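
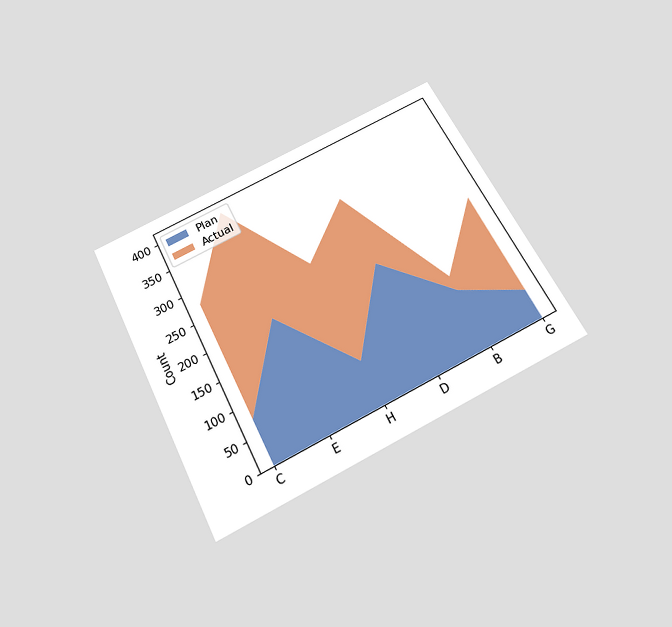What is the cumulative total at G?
The chart is tilted about 27° counter-clockwise and viewed slightly from below. The stacked total at G reaches 225.

225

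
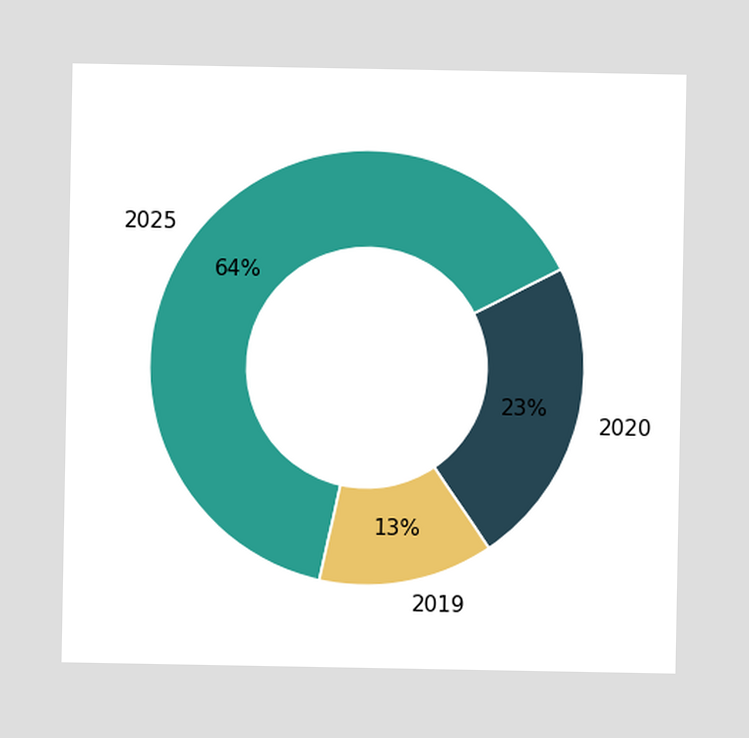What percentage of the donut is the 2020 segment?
23%

The 2020 segment takes up 23% of the ring.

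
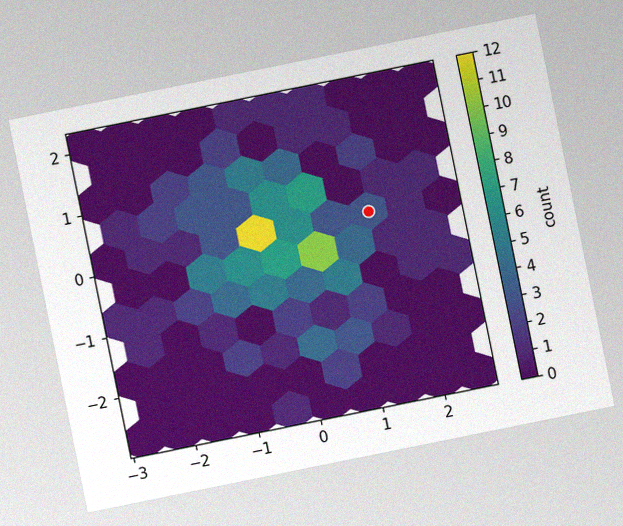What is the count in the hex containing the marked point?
3

The chart is tilted about 11° counter-clockwise, with some photo noise. The marked hex reads 3 on the colorbar.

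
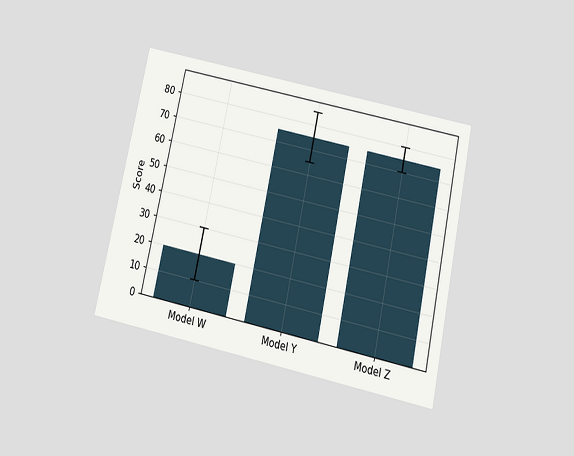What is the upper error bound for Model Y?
85

The chart is tilted about 12° clockwise and viewed slightly from below. The Model Y bar's upper whisker reaches 85.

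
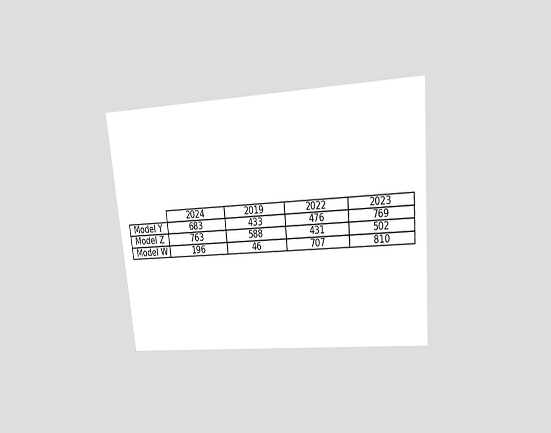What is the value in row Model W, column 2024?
The chart is tilted about 5° counter-clockwise and viewed at a slight angle. The (Model W, 2024) cell reads 196.

196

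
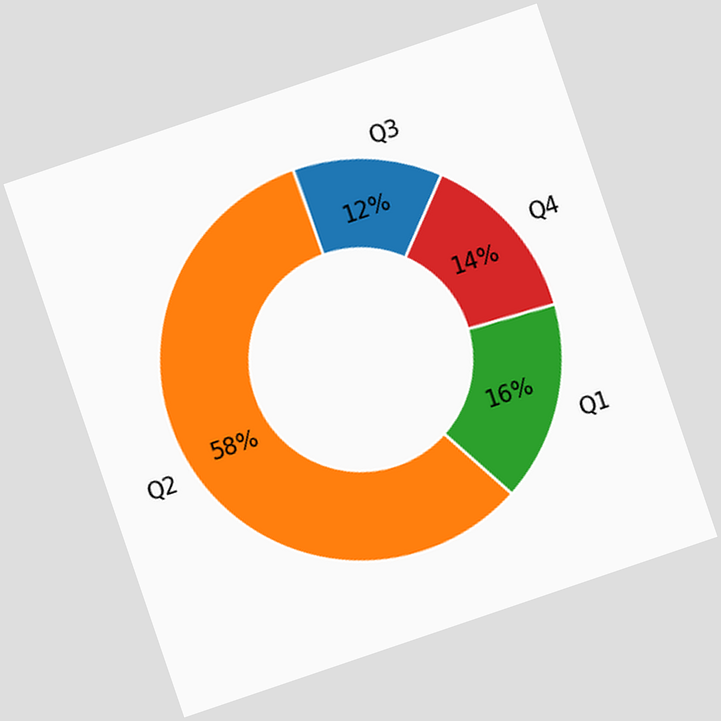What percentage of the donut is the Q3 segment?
The chart is tilted about 19° counter-clockwise. The Q3 segment takes up 12% of the ring.

12%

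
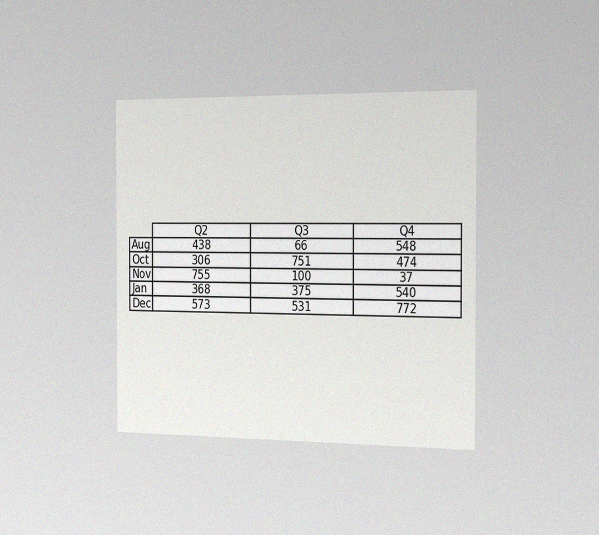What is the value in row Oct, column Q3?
The chart is viewed slightly from the right, with some photo noise. The (Oct, Q3) cell reads 751.

751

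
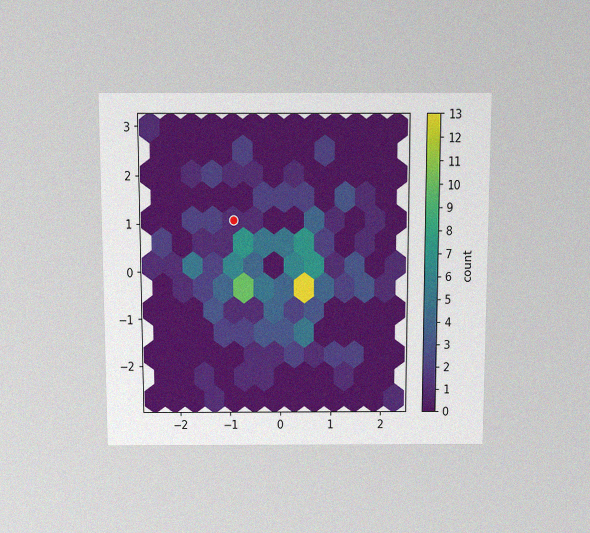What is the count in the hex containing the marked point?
1

The chart is viewed slightly from above, with some photo noise. The marked hex reads 1 on the colorbar.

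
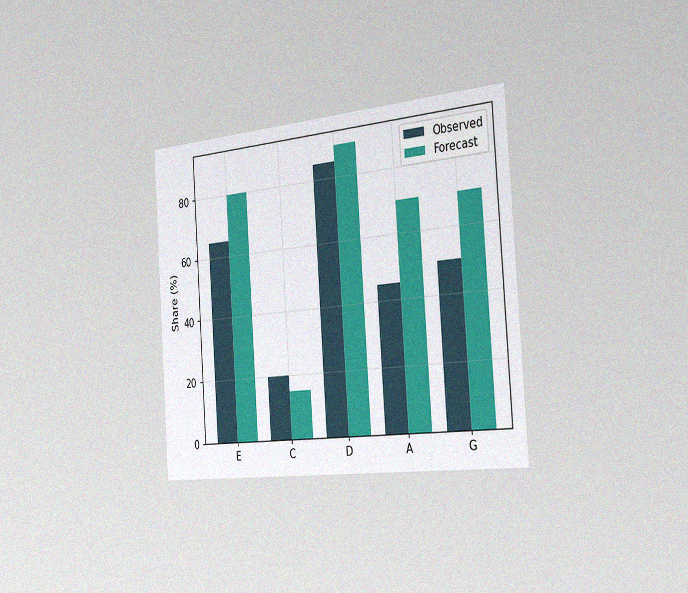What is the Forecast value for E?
80%

The chart is tilted about 4° counter-clockwise and viewed slightly from the right, with some photo noise. The Forecast bar at E reaches 80% on the y-axis.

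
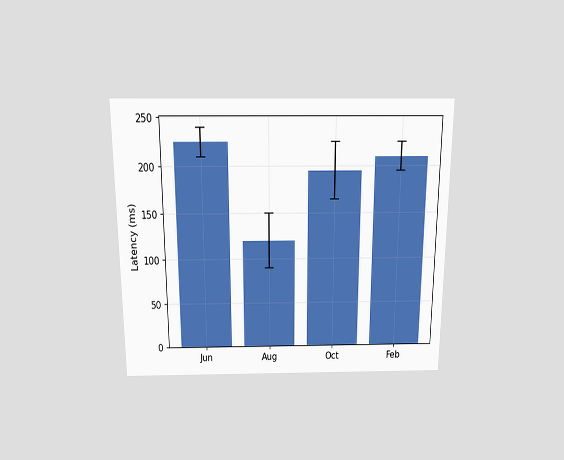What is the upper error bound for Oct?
The chart is viewed slightly from above. The Oct bar's upper whisker reaches 225ms.

225ms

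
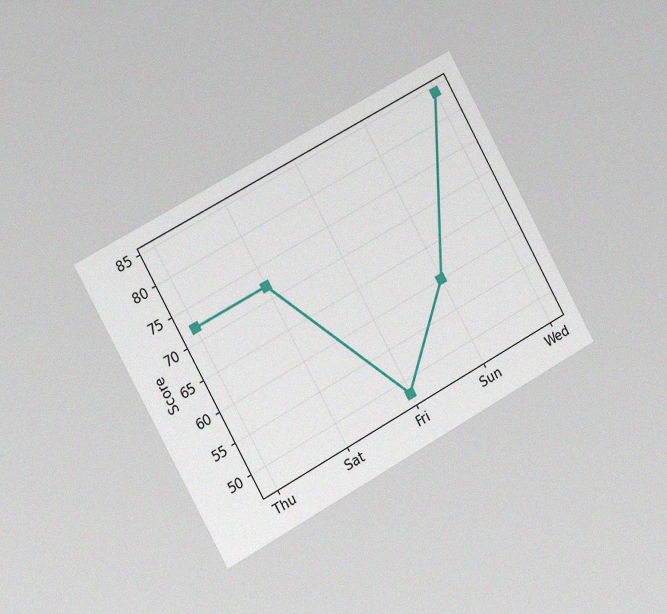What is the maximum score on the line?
84

The chart is tilted about 29° counter-clockwise and viewed slightly from the left, with some photo noise. The highest point is at Wed, and reading across to the y-axis gives 84.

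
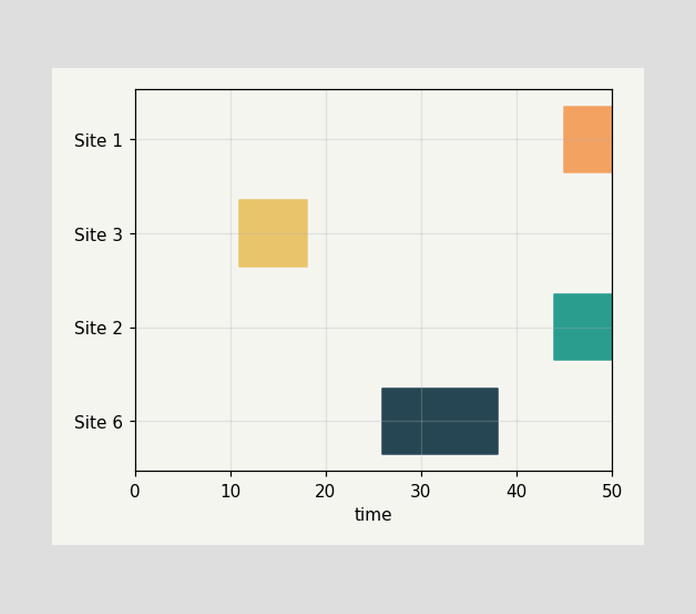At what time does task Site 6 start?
26

The Site 6 bar begins at t=26.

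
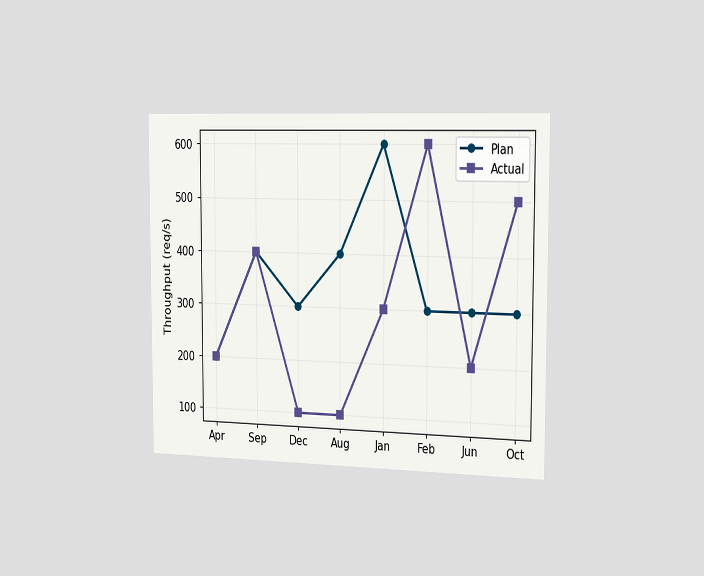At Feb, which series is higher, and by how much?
Actual, by 300req/s

The chart is viewed slightly from the right. At Feb, Actual sits above the other line by 300req/s.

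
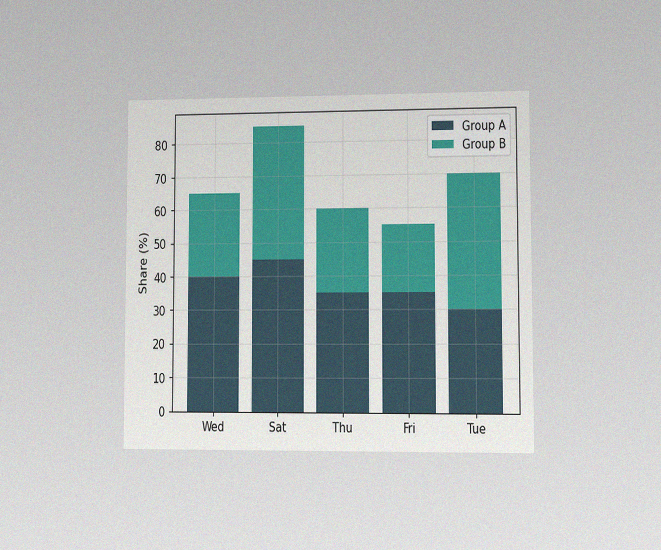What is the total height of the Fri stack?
55%

The chart is viewed at a slight angle, with some photo noise. The Fri stack's top reaches 55% on the y-axis.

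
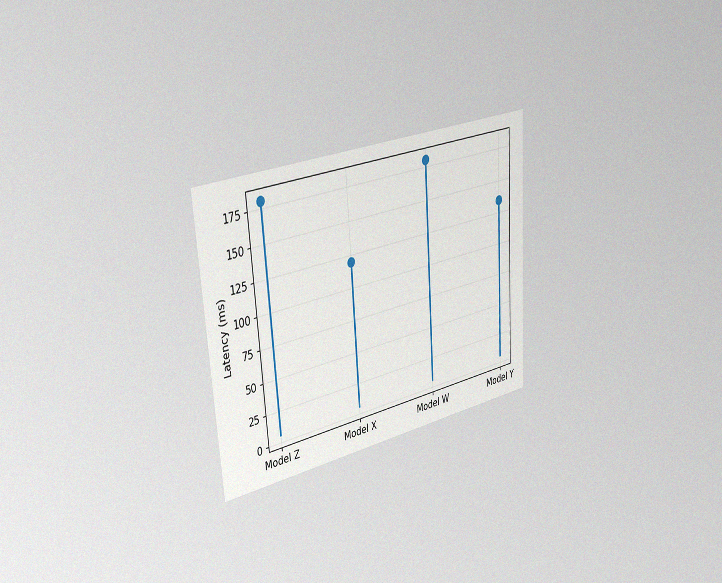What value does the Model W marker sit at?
The chart is tilted about 4° counter-clockwise and viewed slightly from the left, with some photo noise. The Model W marker sits at 180ms.

180ms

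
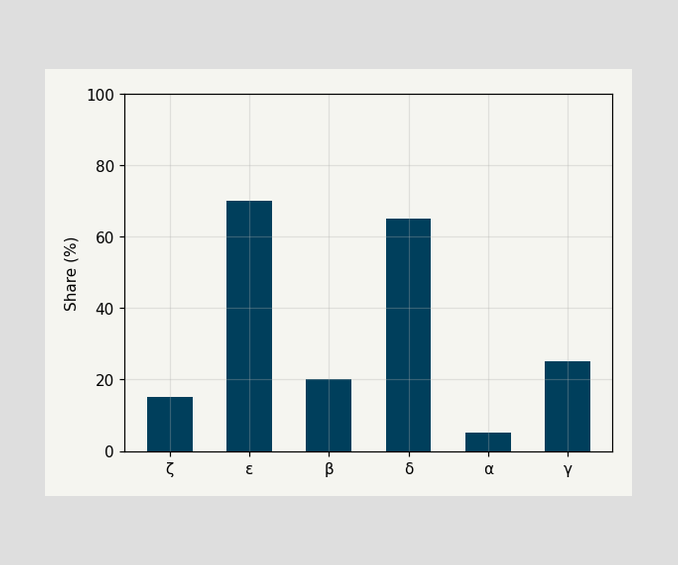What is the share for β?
20%

Reading along the chart's y-axis, the β bar reaches 20%.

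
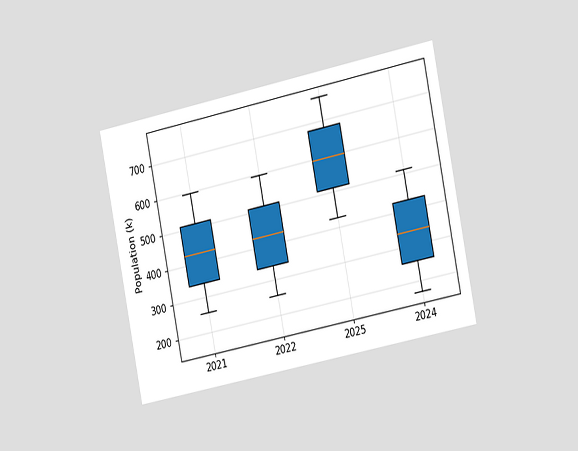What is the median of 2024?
340k

The chart is tilted about 11° counter-clockwise and viewed slightly from the right. The median line in the 2024 box sits at 340k.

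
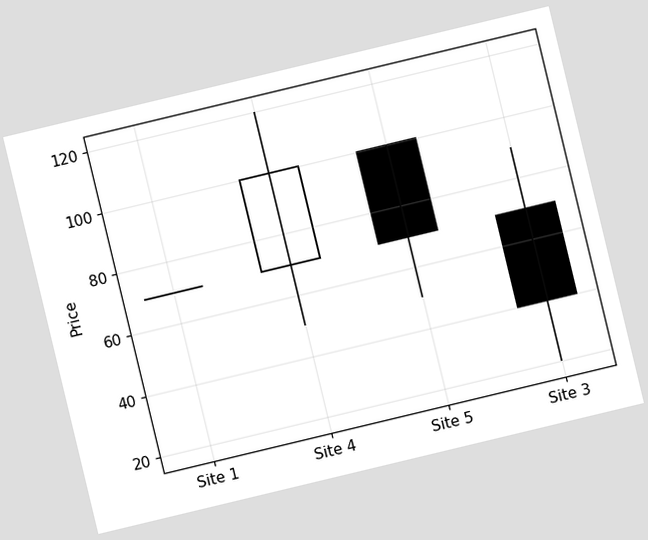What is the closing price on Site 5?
The chart is tilted about 14° counter-clockwise. The Site 5 candle closes at 70.

70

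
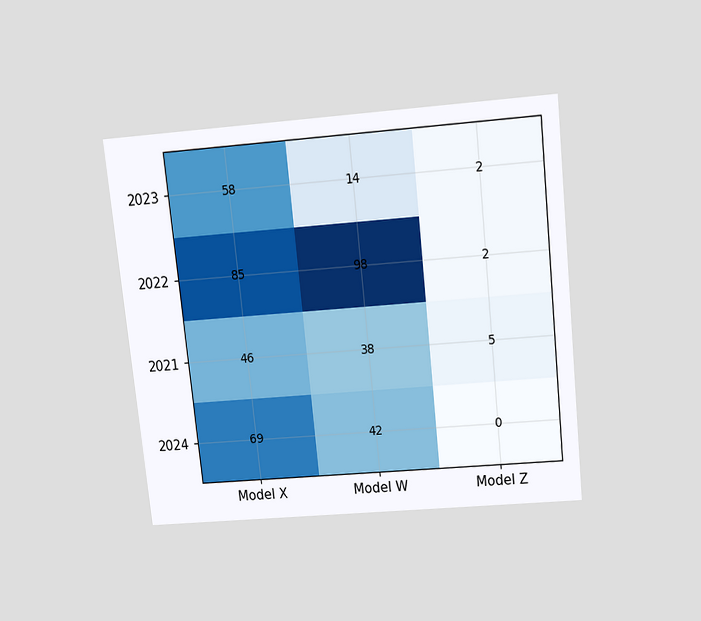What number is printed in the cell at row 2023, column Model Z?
The chart is tilted about 6° counter-clockwise and viewed slightly from above. The (2023, Model Z) cell reads 2.

2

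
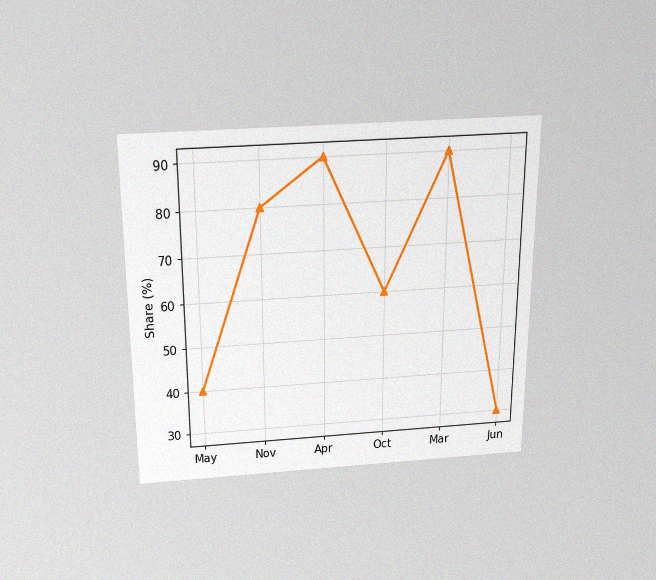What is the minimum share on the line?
30%

The chart is viewed slightly from above, with some photo noise. The lowest point is at Jun, and reading across to the y-axis gives 30%.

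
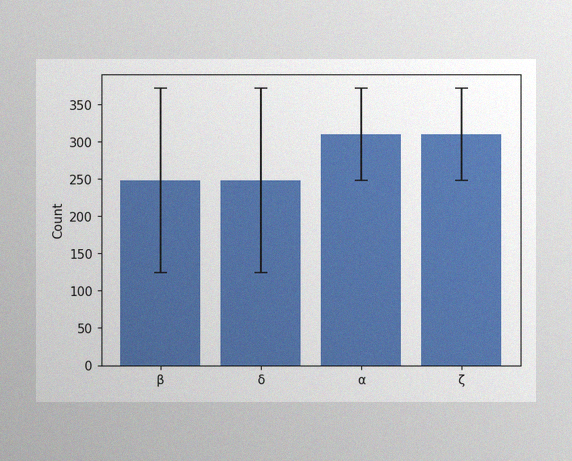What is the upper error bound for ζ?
The image has some photo noise and uneven lighting. The ζ bar's upper whisker reaches 372.

372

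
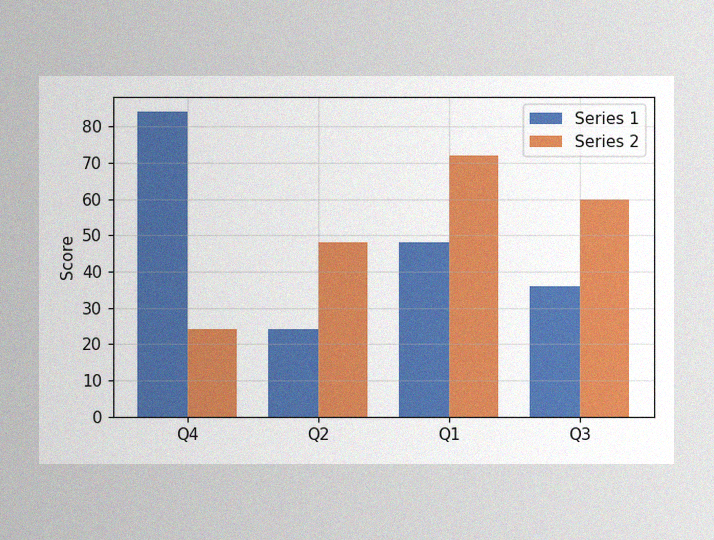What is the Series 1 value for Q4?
The image has some photo noise and uneven lighting. The Series 1 bar at Q4 reaches 84 on the y-axis.

84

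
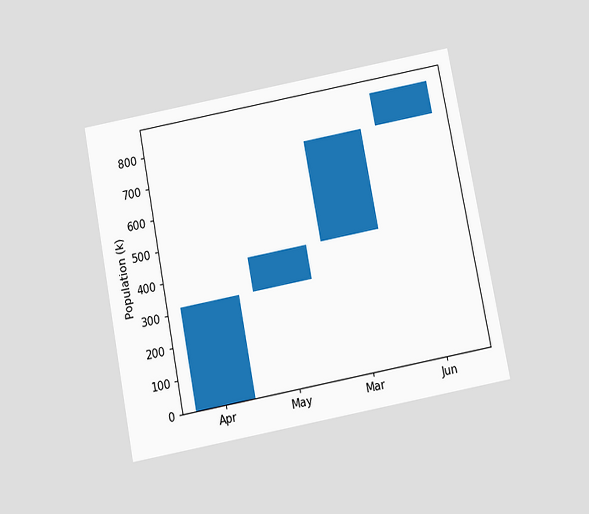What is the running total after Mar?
742k

The chart is tilted about 11° counter-clockwise and viewed slightly from below. After Mar the running total reaches 742k.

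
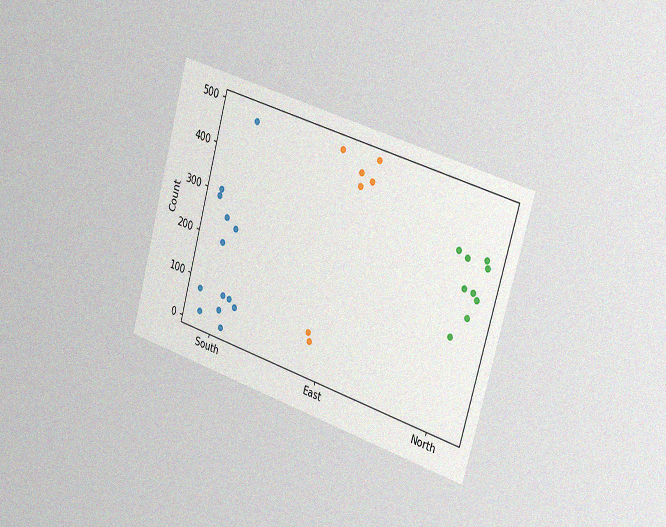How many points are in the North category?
The chart is tilted about 16° clockwise and viewed slightly from the right, with some photo noise. Counting the markers in the North column gives 9.

9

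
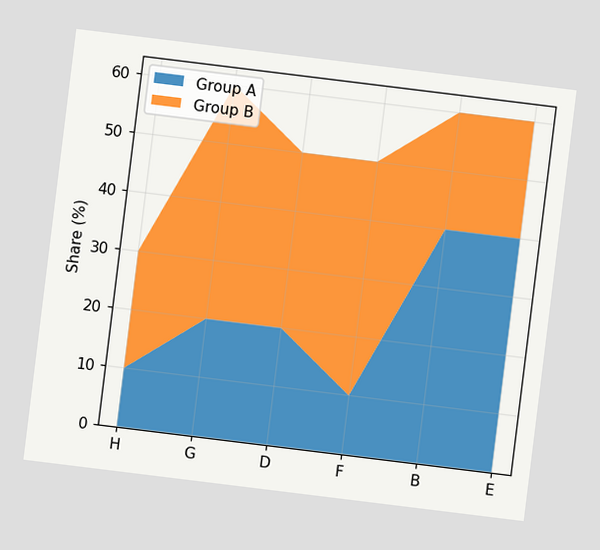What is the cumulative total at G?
60%

The chart is tilted about 7° clockwise. The stacked total at G reaches 60%.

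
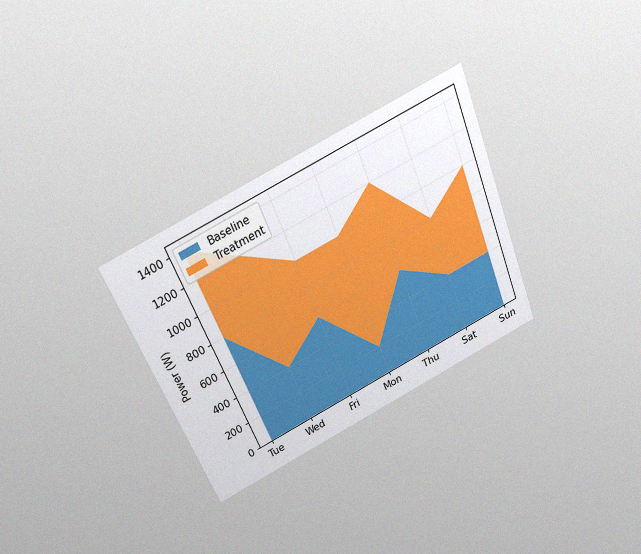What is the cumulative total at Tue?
The chart is tilted about 23° counter-clockwise and viewed slightly from above, with some photo noise. The stacked total at Tue reaches 1400W.

1400W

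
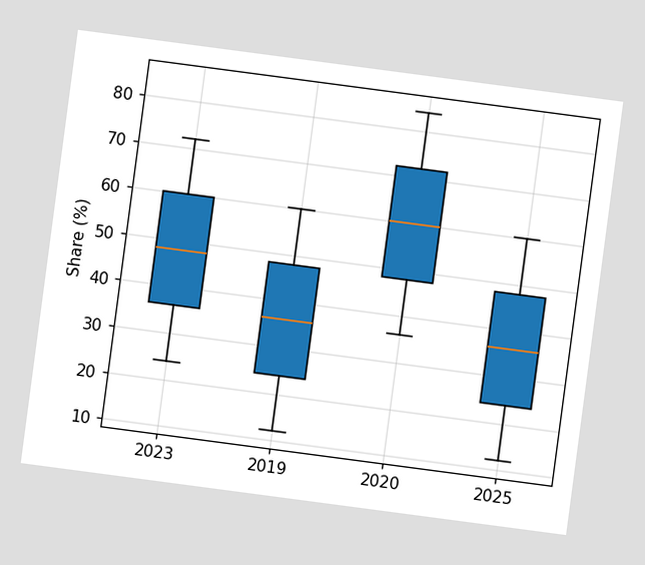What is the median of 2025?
The chart is tilted about 8° clockwise. The median line in the 2025 box sits at 36%.

36%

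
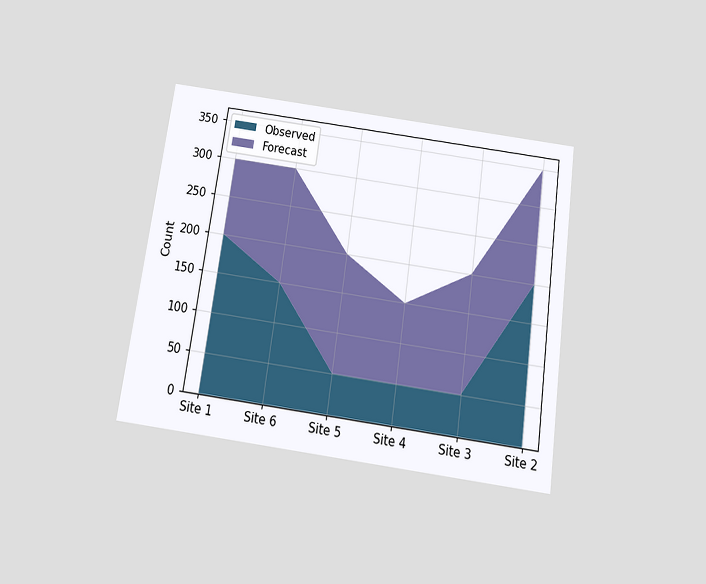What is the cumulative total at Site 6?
300

The chart is tilted about 8° clockwise and viewed slightly from below. The stacked total at Site 6 reaches 300.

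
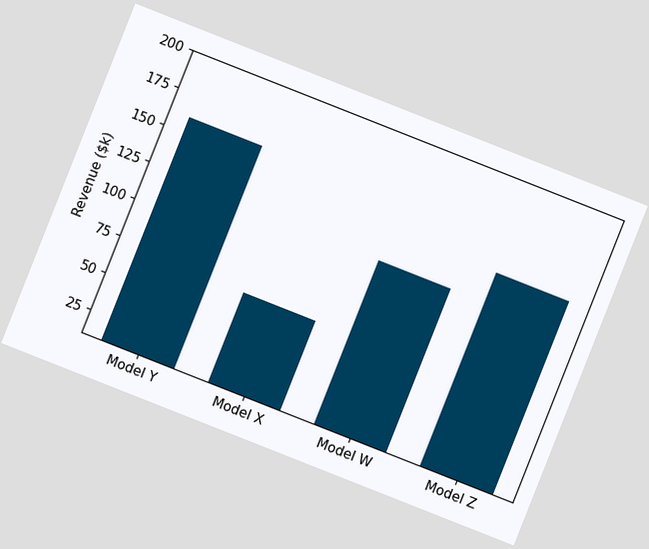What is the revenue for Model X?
$70k

The chart is tilted about 22° clockwise. Reading along the chart's y-axis, the Model X bar reaches $70k.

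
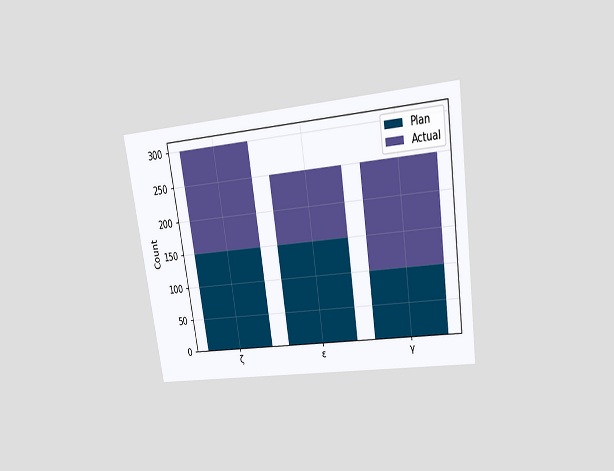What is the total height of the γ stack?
The chart is tilted about 8° counter-clockwise and viewed at a slight angle. The γ stack's top reaches 250 on the y-axis.

250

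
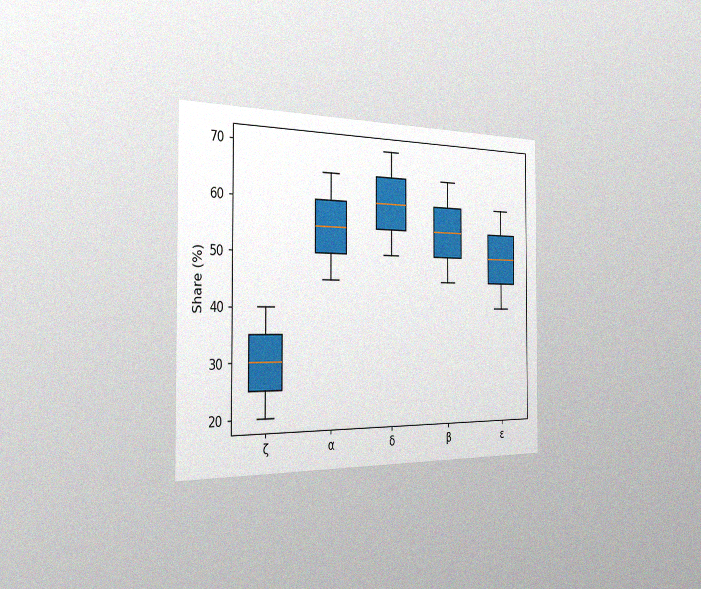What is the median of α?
55%

The chart is viewed slightly from the left, with some photo noise. The median line in the α box sits at 55%.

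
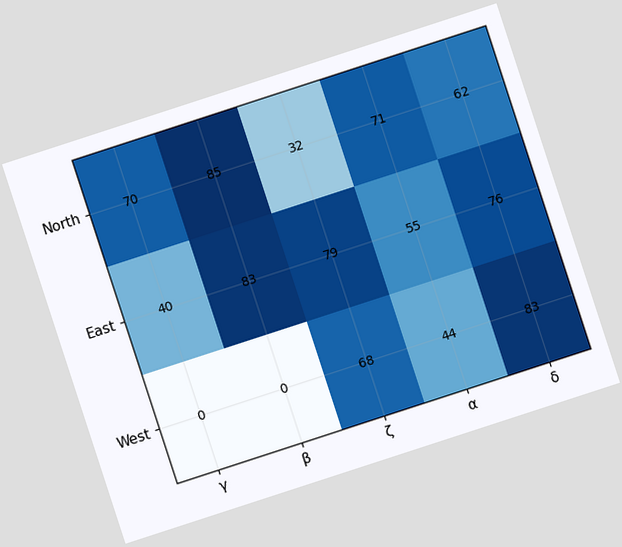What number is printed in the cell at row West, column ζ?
The chart is tilted about 18° counter-clockwise. The (West, ζ) cell reads 68.

68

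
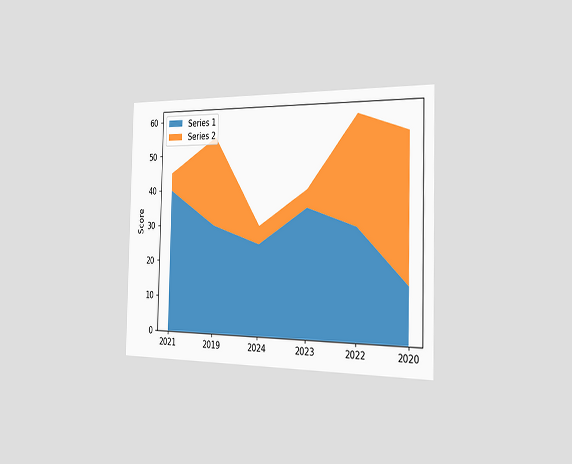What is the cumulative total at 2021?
45

The chart is viewed slightly from the right. The stacked total at 2021 reaches 45.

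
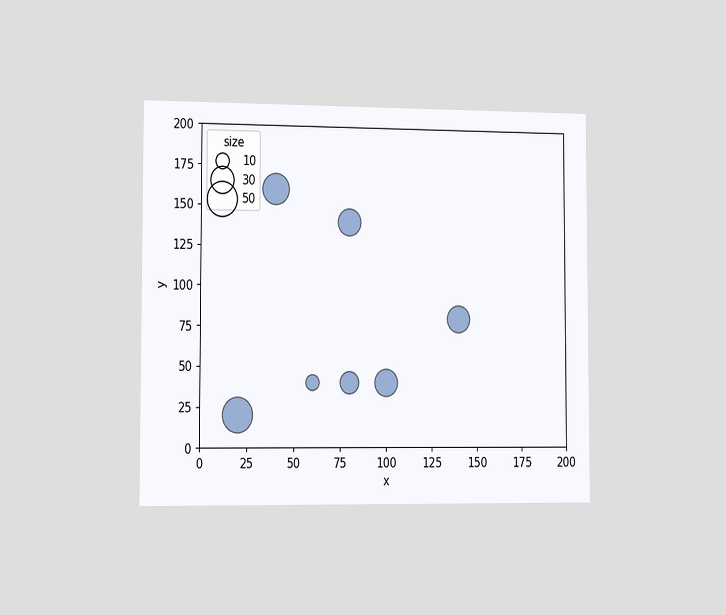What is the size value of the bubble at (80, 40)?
The chart is viewed slightly from the left. Matching the bubble at (80, 40) against the size legend gives 20.

20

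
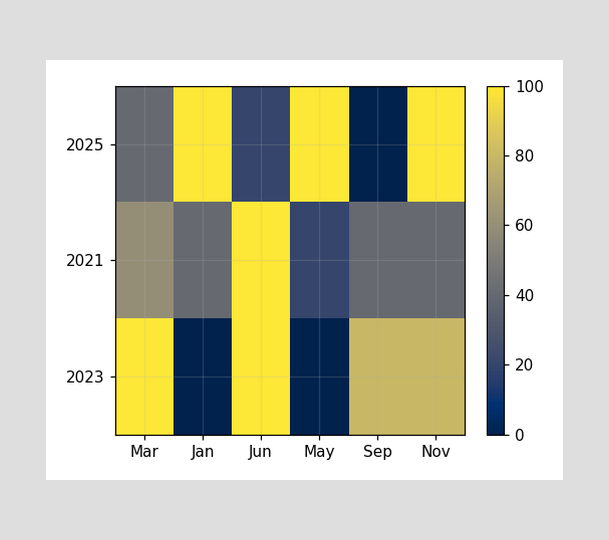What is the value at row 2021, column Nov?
Matching cell (2021, Nov) against the colorbar gives 40.

40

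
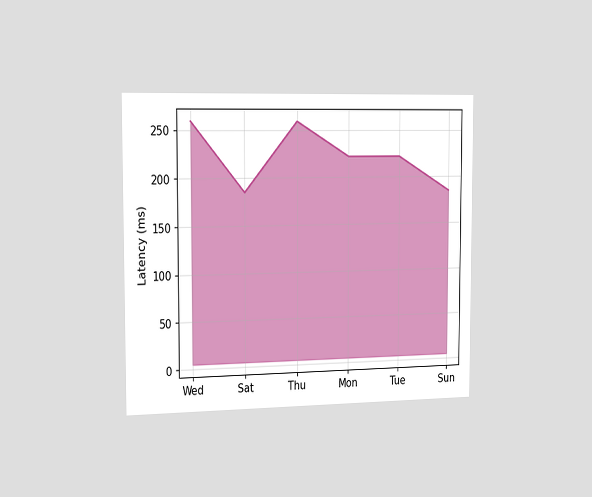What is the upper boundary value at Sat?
The chart is viewed slightly from the left. At Sat the upper boundary is at 185ms.

185ms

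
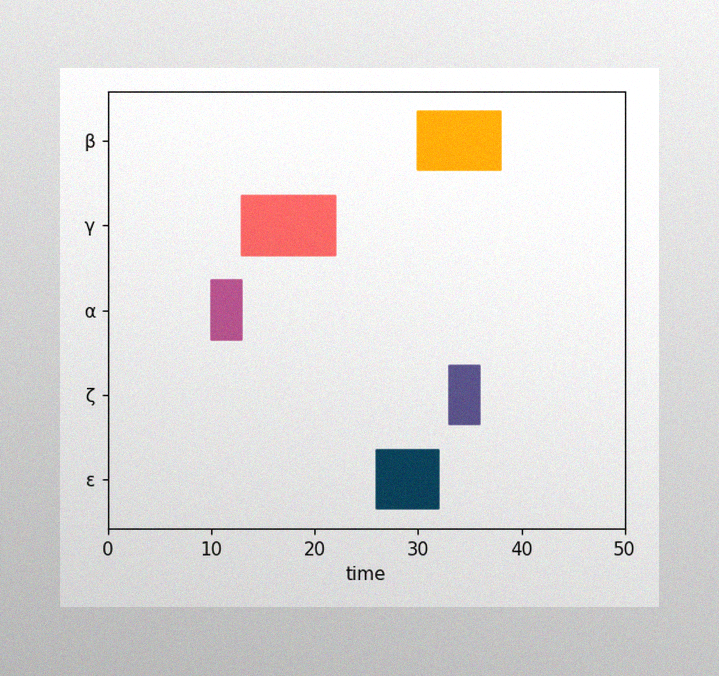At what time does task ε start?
26

The image has some photo noise and uneven lighting. The ε bar begins at t=26.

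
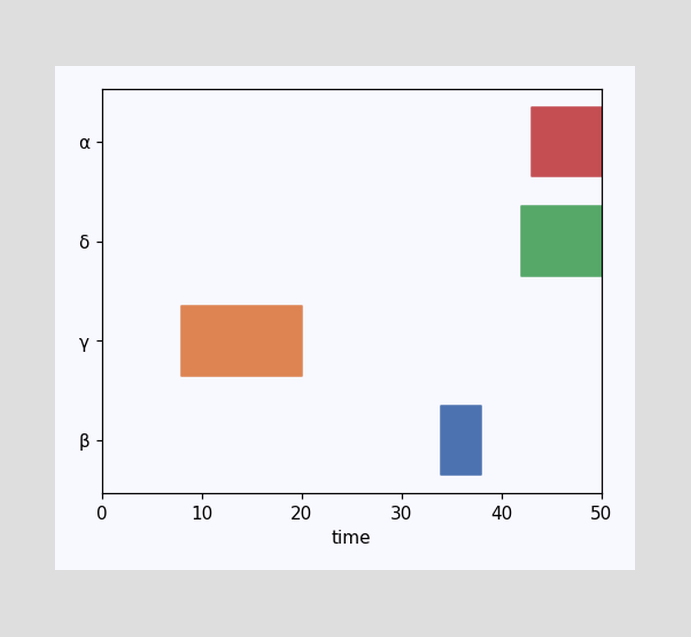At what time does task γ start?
8

The γ bar begins at t=8.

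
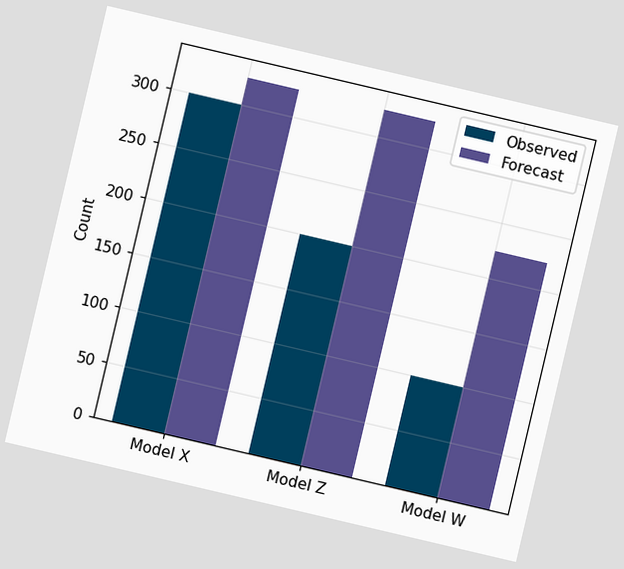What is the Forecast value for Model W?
The chart is tilted about 13° clockwise. The Forecast bar at Model W reaches 225 on the y-axis.

225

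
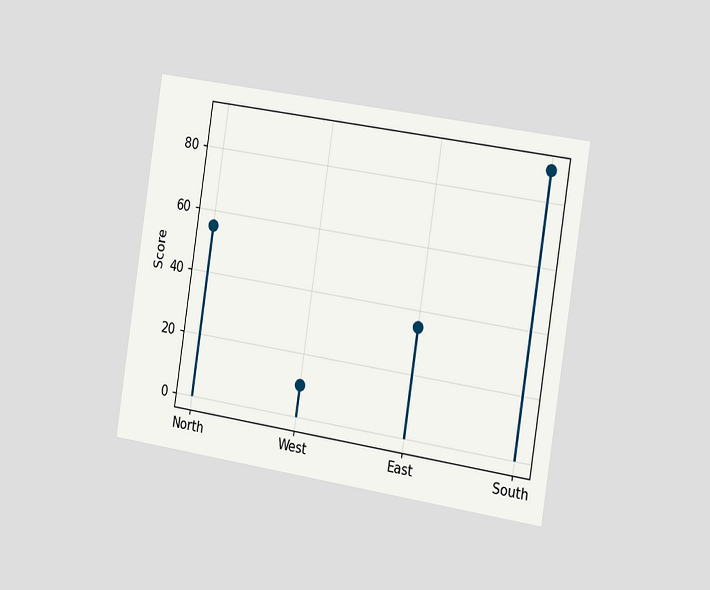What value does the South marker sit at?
The chart is tilted about 9° clockwise and viewed slightly from the right. The South marker sits at 90.

90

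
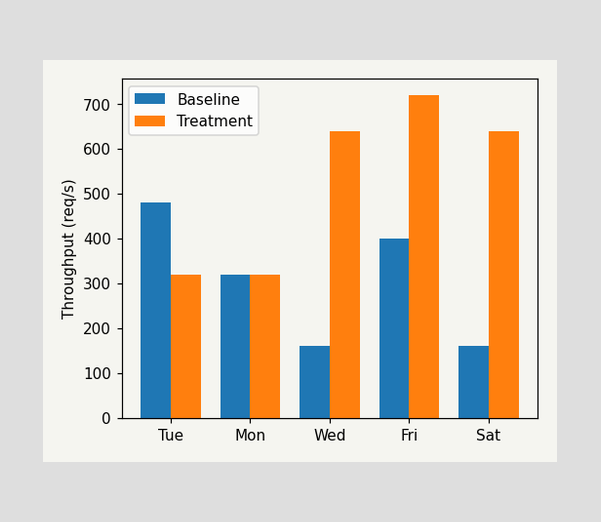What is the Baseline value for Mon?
320req/s

The Baseline bar at Mon reaches 320req/s on the y-axis.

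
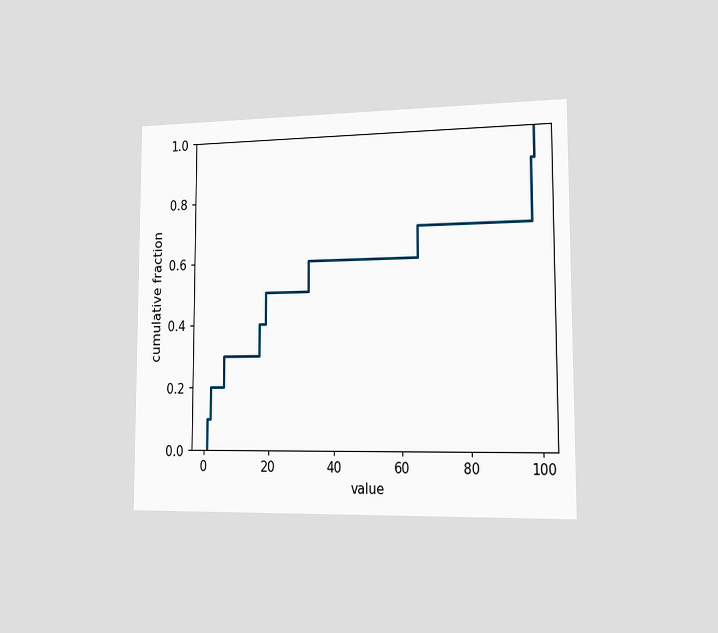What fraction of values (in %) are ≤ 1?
10%

The chart is viewed slightly from the right. At x=1 the ECDF step is at 10%.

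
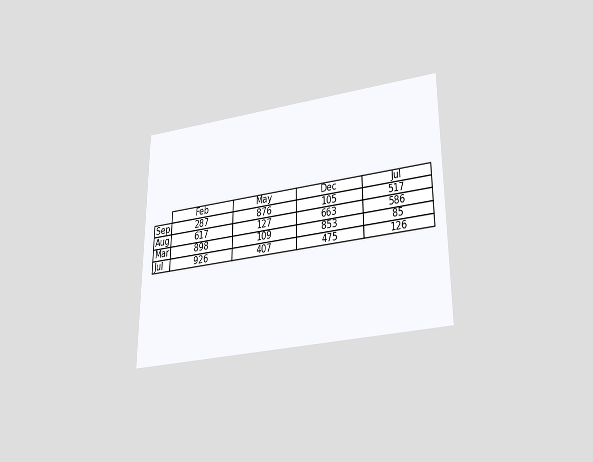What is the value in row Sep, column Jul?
The chart is viewed slightly from below. The (Sep, Jul) cell reads 517.

517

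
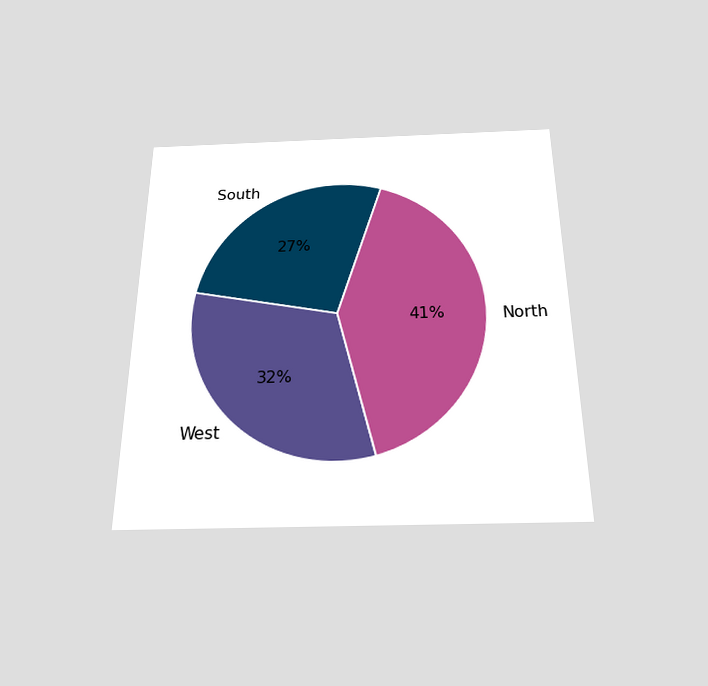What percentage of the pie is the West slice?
The chart is viewed slightly from below. The West slice takes up 32% of the pie.

32%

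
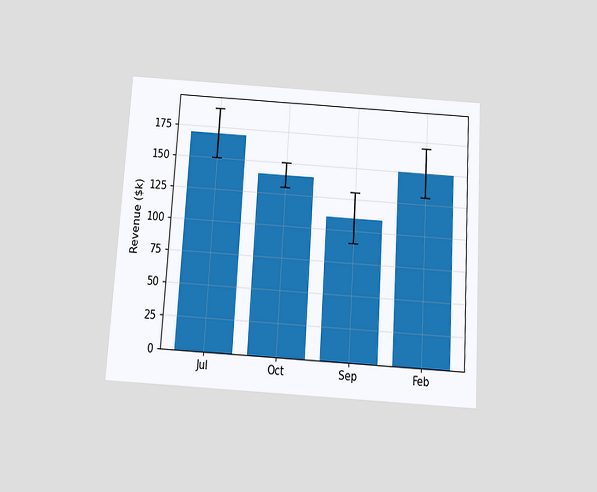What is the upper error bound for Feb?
$170k

The chart is tilted about 4° clockwise and viewed slightly from below. The Feb bar's upper whisker reaches $170k.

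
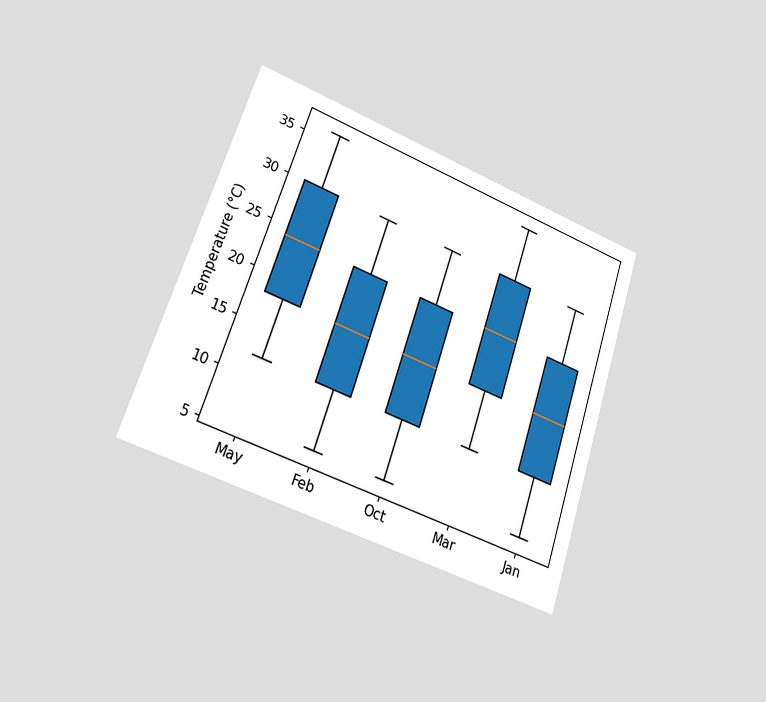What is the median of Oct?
18°C

The chart is tilted about 18° clockwise and viewed slightly from the left. The median line in the Oct box sits at 18°C.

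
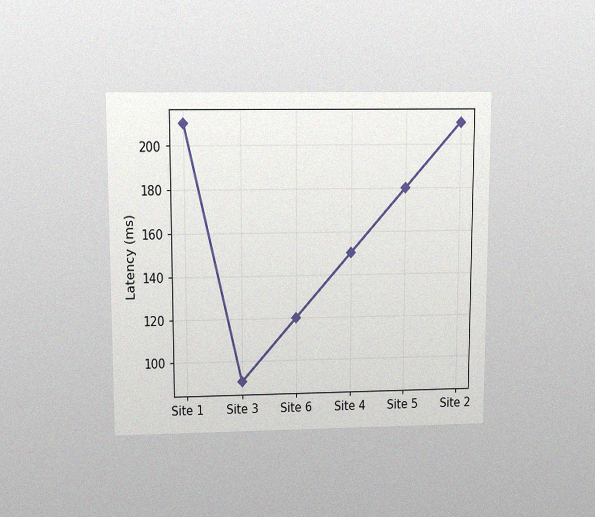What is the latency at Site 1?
210ms

The chart is viewed slightly from above, with some photo noise. At Site 1, the line is at 210ms.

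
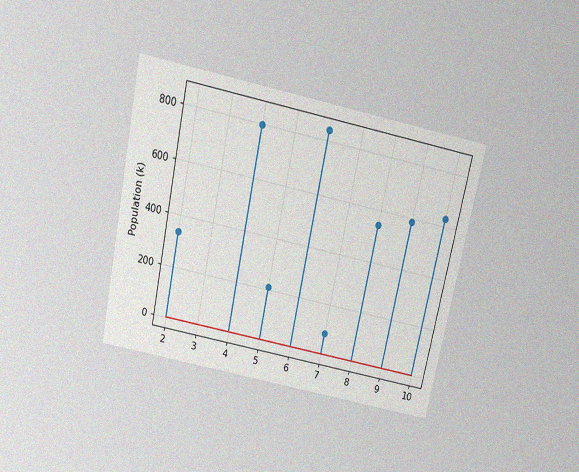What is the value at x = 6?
840k

The chart is tilted about 12° clockwise and viewed slightly from above, with some photo noise. The stem at x=6 reaches 840k.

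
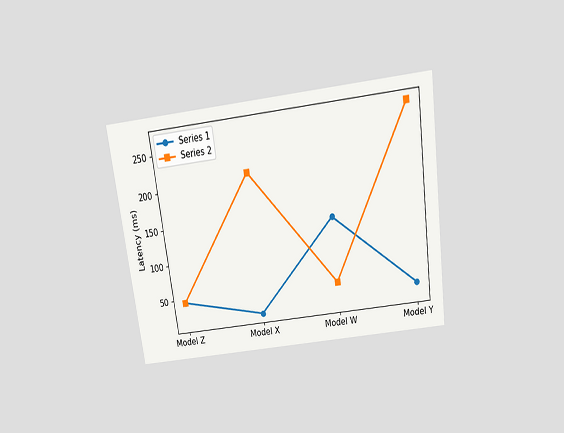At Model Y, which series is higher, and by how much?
The chart is tilted about 8° counter-clockwise and viewed slightly from above. At Model Y, Series 2 sits above the other line by 240ms.

Series 2, by 240ms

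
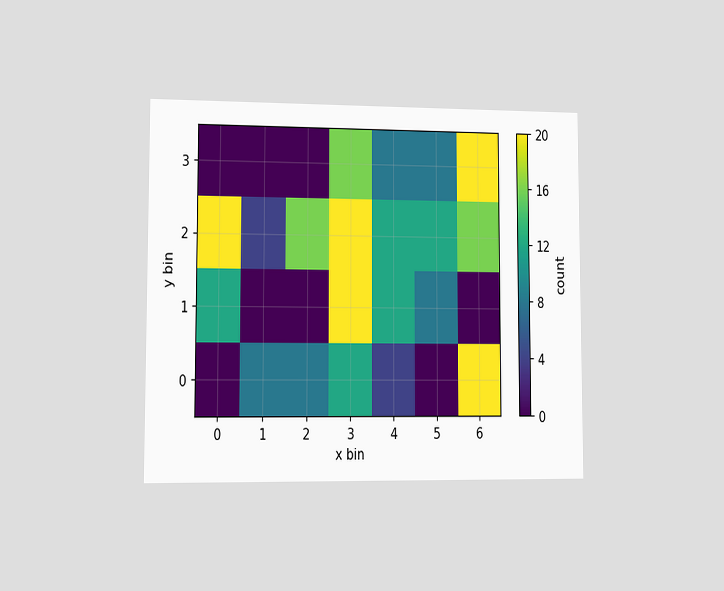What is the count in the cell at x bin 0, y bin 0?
The chart is viewed at a slight angle. Matching the cell (0, 0) against the colorbar gives 0.

0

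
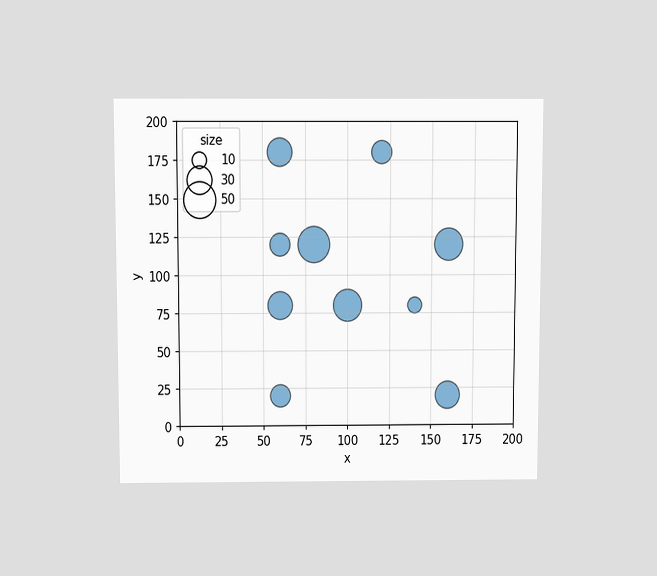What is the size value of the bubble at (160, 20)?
The chart is viewed slightly from above. Matching the bubble at (160, 20) against the size legend gives 30.

30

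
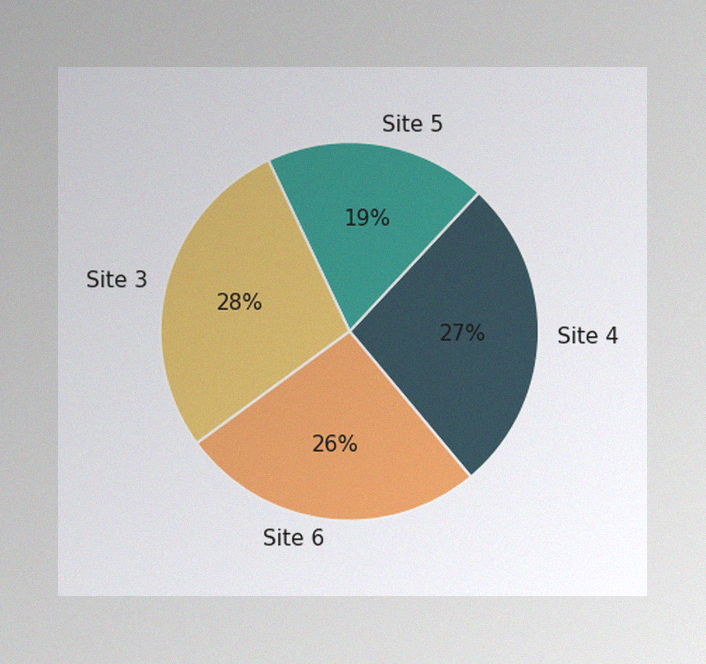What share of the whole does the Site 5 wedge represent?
19%

The image has some photo noise and uneven lighting. The Site 5 slice takes up 19% of the pie.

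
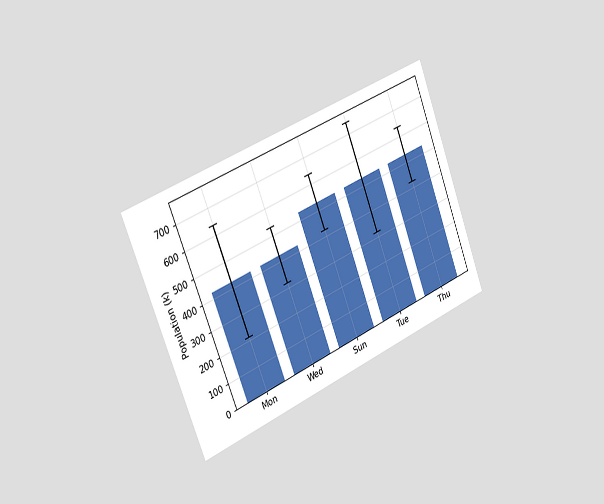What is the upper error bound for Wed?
530k

The chart is tilted about 21° counter-clockwise and viewed slightly from the left. The Wed bar's upper whisker reaches 530k.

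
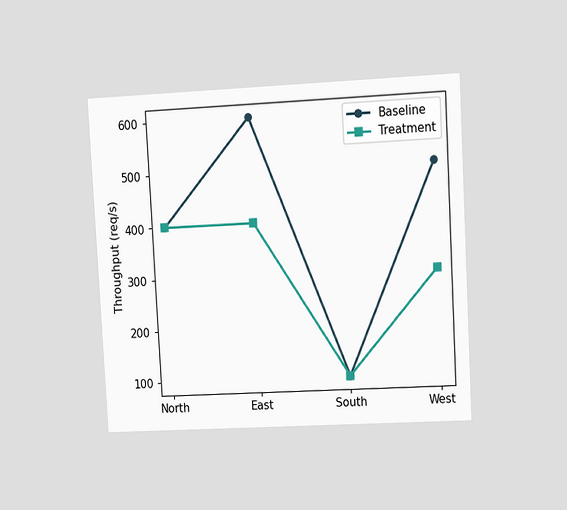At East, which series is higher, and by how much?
The chart is tilted about 3° counter-clockwise and viewed at a slight angle. At East, Baseline sits above the other line by 200req/s.

Baseline, by 200req/s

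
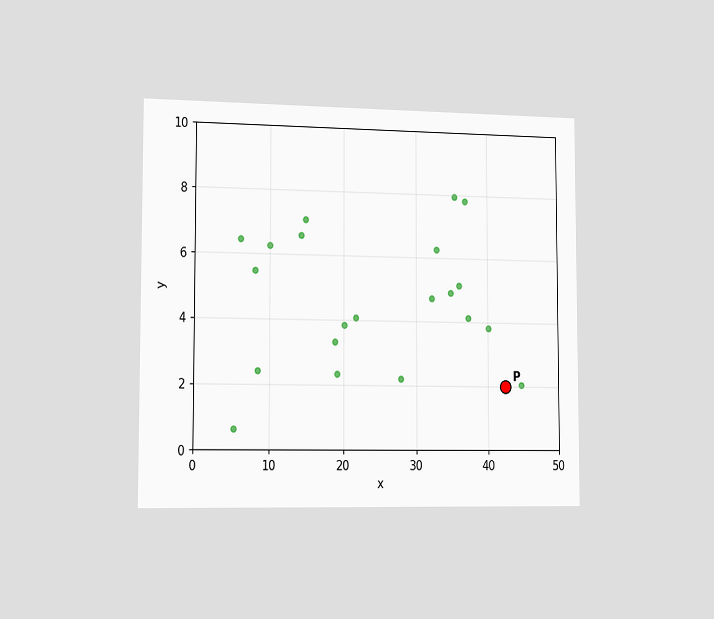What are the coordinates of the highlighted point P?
(42.5, 2)

The chart is viewed slightly from the left. Following the gridlines from P to each axis, P sits at (42.5, 2).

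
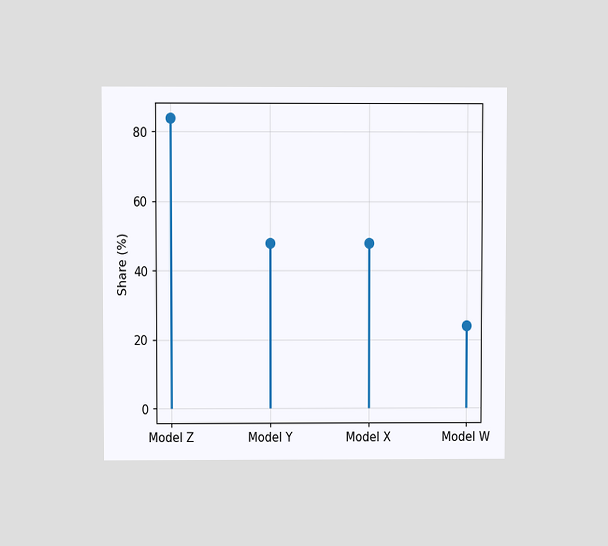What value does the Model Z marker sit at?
84%

The chart is viewed at a slight angle. The Model Z marker sits at 84%.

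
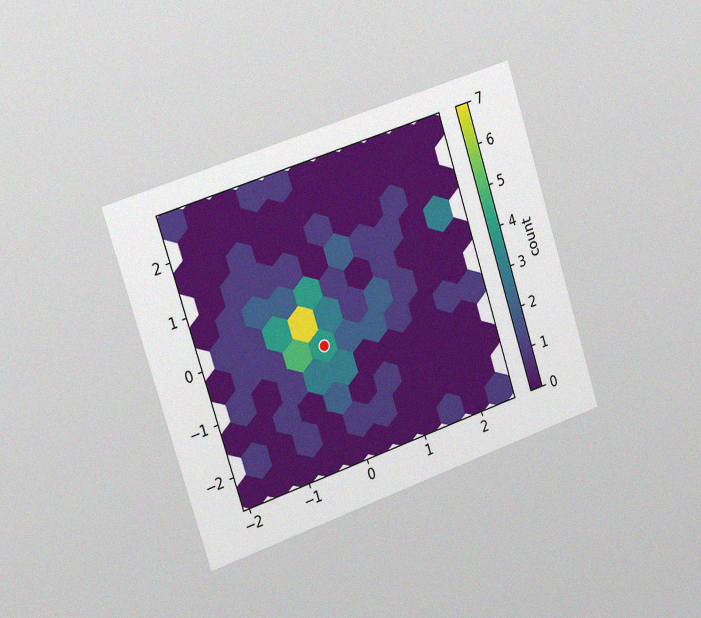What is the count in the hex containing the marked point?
The chart is tilted about 18° counter-clockwise and viewed slightly from the left, with some photo noise. The marked hex reads 4 on the colorbar.

4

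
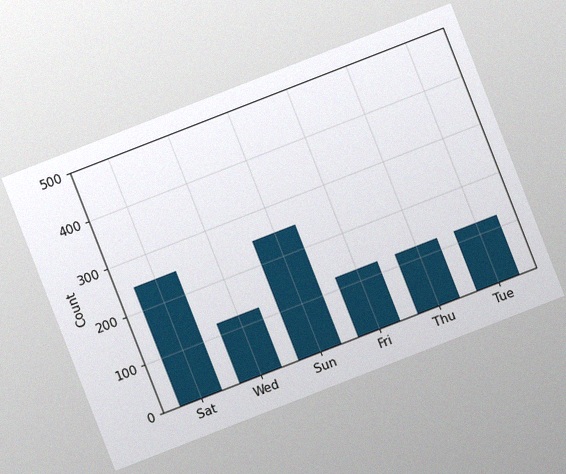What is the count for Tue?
124

The chart is tilted about 21° counter-clockwise, with some photo noise. Reading along the chart's y-axis, the Tue bar reaches 124.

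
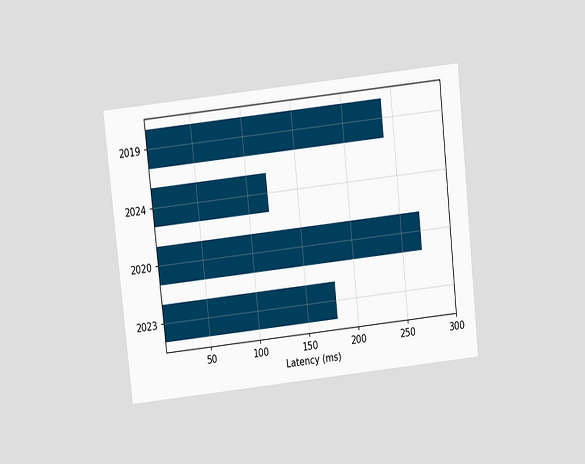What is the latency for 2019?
The chart is tilted about 6° counter-clockwise and viewed slightly from above. Reading along the chart's x-axis, the 2019 bar reaches 240ms.

240ms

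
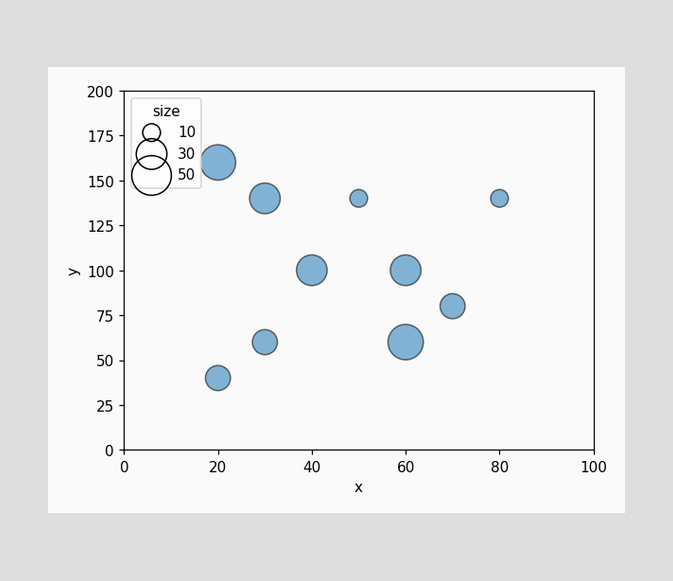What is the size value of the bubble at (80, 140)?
10

Matching the bubble at (80, 140) against the size legend gives 10.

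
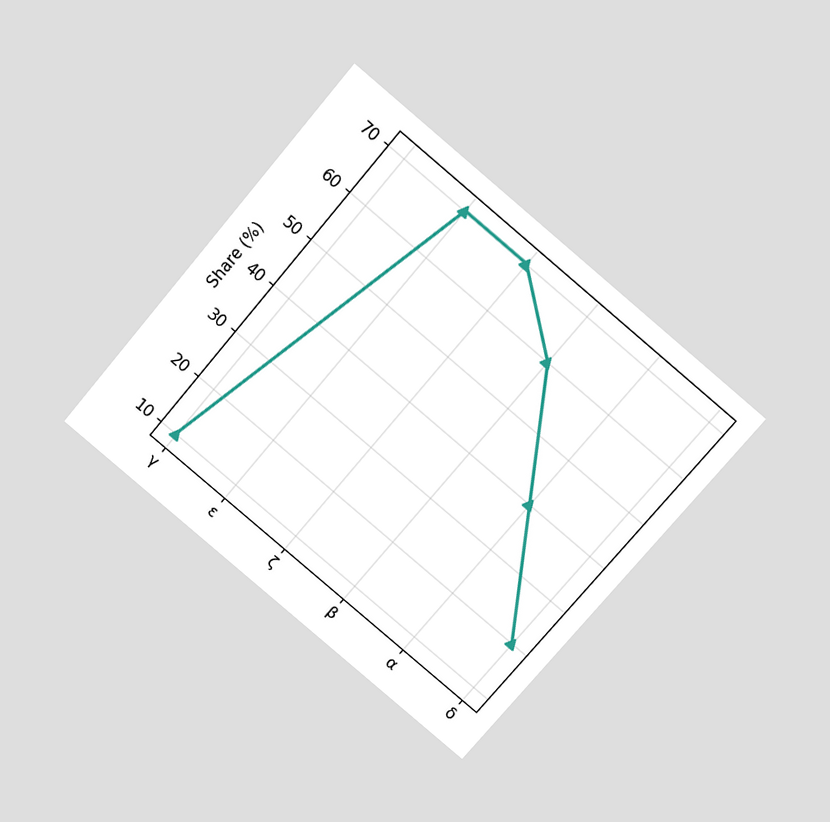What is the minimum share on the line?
The chart is tilted about 40° clockwise and viewed slightly from above. The lowest point is at γ, and reading across to the y-axis gives 10%.

10%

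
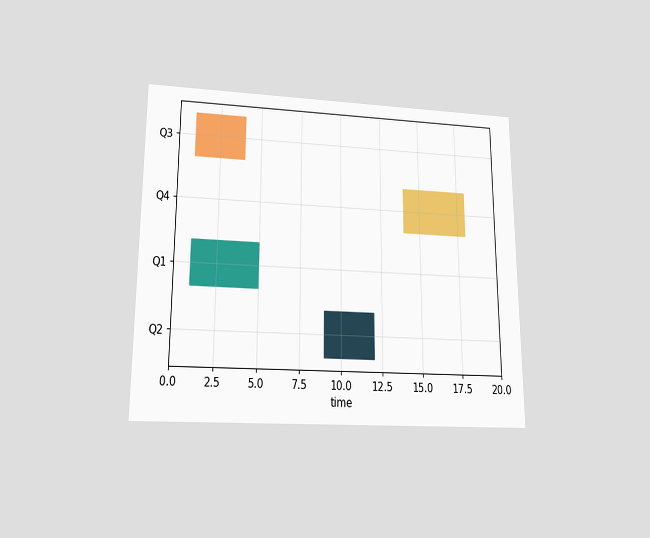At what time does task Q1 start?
The chart is viewed slightly from below. The Q1 bar begins at t=1.

1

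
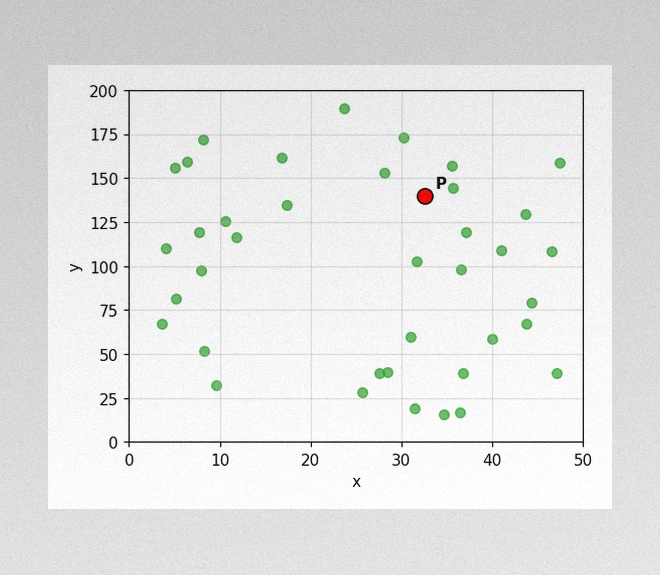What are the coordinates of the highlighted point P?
The image has some photo noise and uneven lighting. Following the gridlines from P to each axis, P sits at (32.5, 140).

(32.5, 140)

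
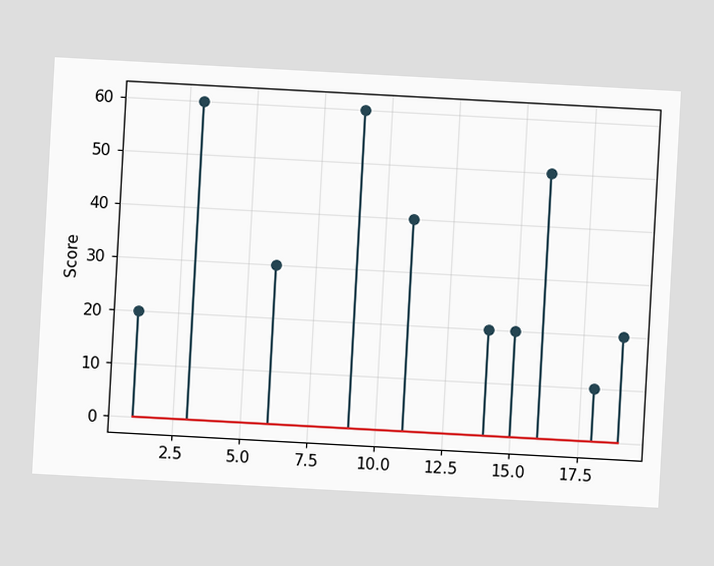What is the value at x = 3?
60

The chart is tilted about 3° clockwise. The stem at x=3 reaches 60.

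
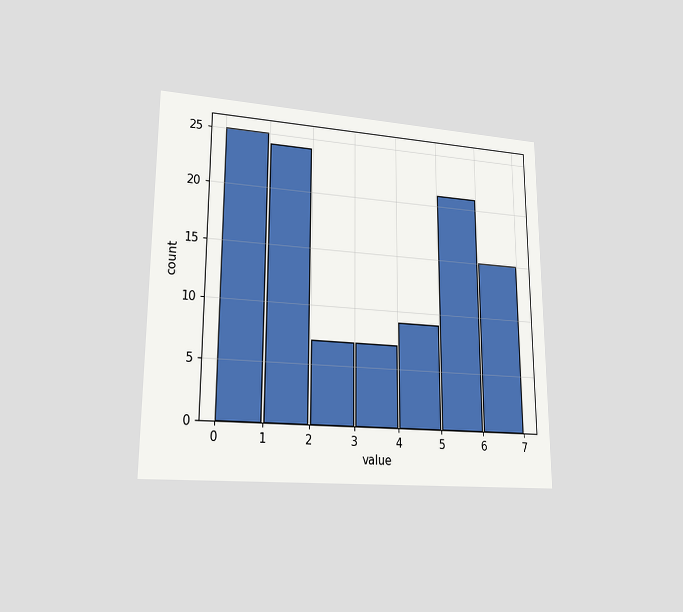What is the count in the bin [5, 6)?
The chart is viewed at a slight angle. The [5, 6) bin has height 21.

21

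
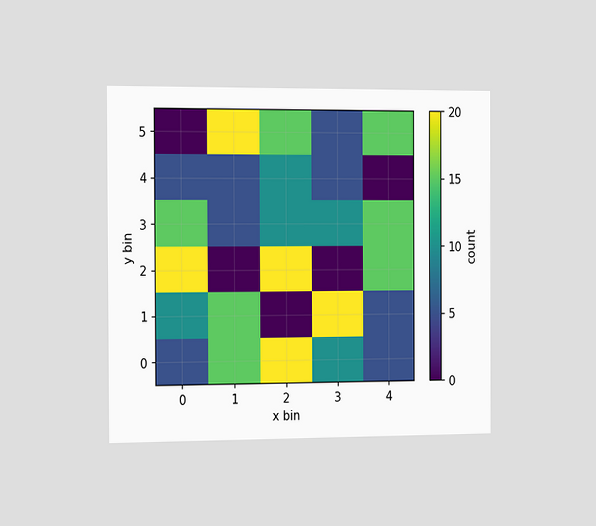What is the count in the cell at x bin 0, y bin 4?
5

The chart is viewed slightly from the left. Matching the cell (0, 4) against the colorbar gives 5.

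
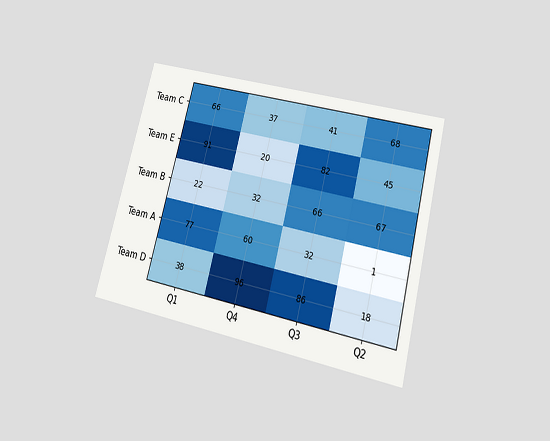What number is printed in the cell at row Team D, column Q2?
18

The chart is tilted about 15° clockwise and viewed slightly from below. The (Team D, Q2) cell reads 18.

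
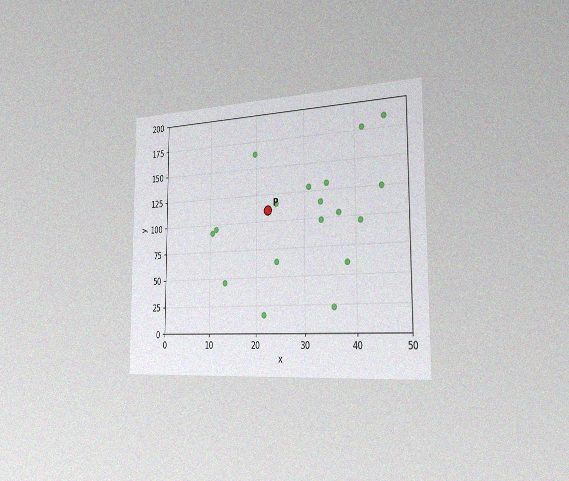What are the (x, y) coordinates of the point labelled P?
The chart is viewed slightly from the right, with some photo noise. Following the gridlines from P to each axis, P sits at (22.5, 110).

(22.5, 110)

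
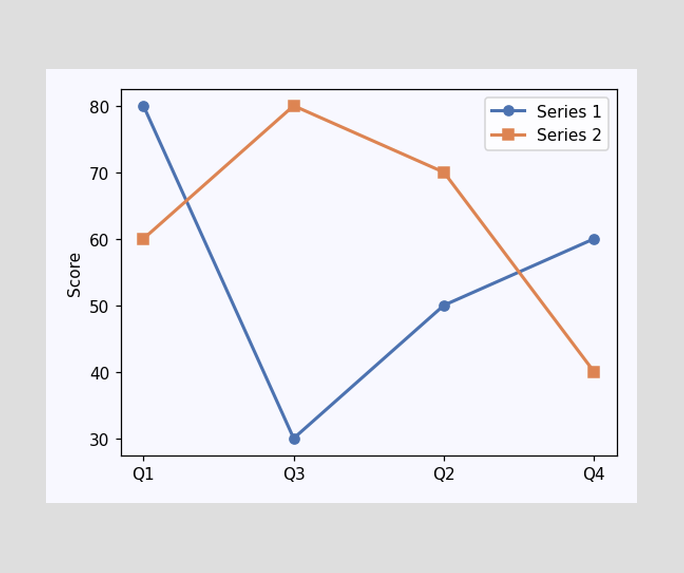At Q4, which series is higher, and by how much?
Series 1, by 20

At Q4, Series 1 sits above the other line by 20.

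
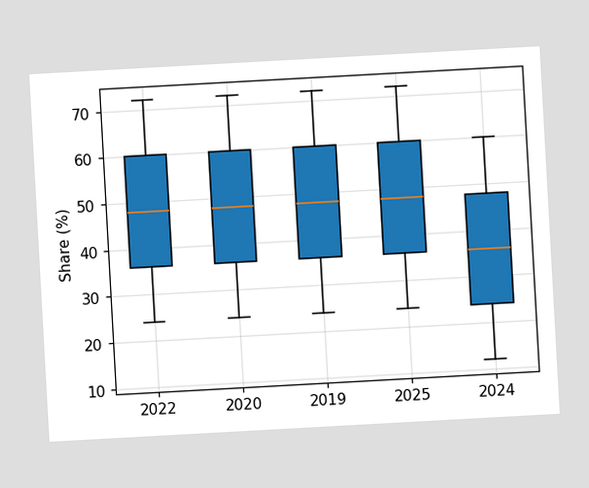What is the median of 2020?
48%

The chart is tilted about 3° counter-clockwise. The median line in the 2020 box sits at 48%.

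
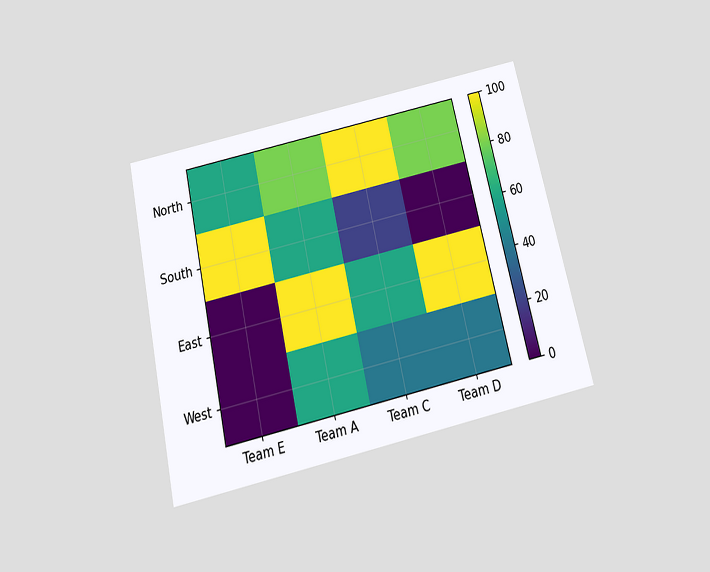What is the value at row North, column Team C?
100

The chart is tilted about 13° counter-clockwise and viewed slightly from below. Matching cell (North, Team C) against the colorbar gives 100.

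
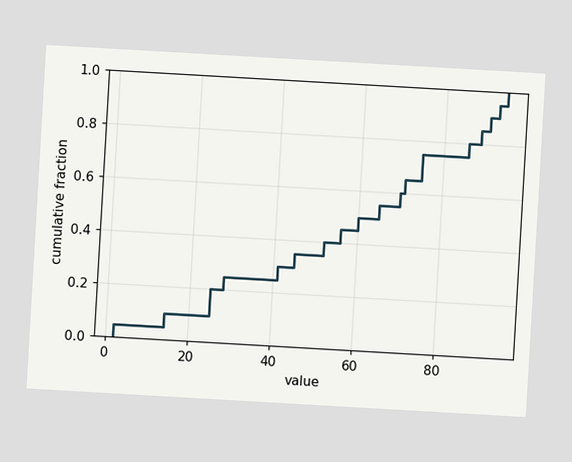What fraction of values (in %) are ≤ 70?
60%

The chart is tilted about 3° clockwise. At x=70 the ECDF step is at 60%.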